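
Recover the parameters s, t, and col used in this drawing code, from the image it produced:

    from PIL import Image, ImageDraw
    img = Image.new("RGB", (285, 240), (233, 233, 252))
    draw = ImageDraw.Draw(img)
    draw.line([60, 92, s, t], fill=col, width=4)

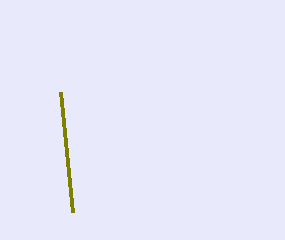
s = 72, t = 212, col = 'olive'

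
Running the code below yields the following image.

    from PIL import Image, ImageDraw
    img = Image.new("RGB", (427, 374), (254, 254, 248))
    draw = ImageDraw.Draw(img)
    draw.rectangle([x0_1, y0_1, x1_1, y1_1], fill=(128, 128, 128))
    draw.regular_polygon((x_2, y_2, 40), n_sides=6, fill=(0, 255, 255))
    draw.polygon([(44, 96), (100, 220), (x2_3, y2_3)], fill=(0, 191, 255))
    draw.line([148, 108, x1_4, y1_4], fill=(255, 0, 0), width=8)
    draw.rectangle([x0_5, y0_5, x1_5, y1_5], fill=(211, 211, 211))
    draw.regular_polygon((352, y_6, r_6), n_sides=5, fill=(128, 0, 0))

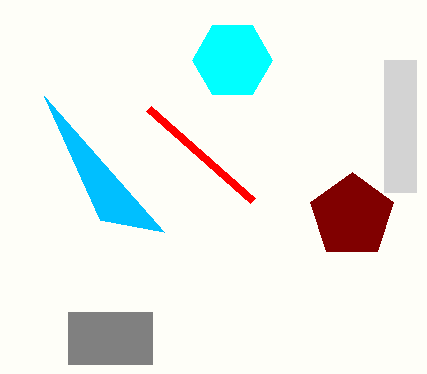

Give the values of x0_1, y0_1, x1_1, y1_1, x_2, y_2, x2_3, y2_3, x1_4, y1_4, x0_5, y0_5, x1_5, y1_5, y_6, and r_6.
x0_1 = 68
y0_1 = 312
x1_1 = 152
y1_1 = 364
x_2 = 232
y_2 = 60
x2_3 = 164
y2_3 = 232
x1_4 = 252
y1_4 = 200
x0_5 = 384
y0_5 = 60
x1_5 = 416
y1_5 = 192
y_6 = 216
r_6 = 44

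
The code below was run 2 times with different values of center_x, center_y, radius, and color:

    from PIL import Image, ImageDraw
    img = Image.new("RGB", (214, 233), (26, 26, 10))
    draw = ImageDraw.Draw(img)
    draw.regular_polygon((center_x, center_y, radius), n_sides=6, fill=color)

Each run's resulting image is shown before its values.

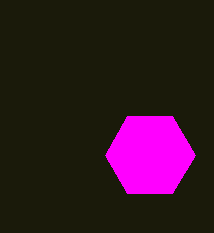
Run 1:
center_x = 150; center_y = 155; radius = 45; color = 'magenta'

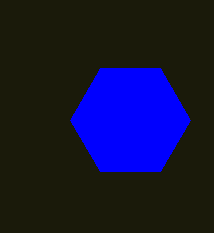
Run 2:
center_x = 130
center_y = 120
radius = 60
color = 'blue'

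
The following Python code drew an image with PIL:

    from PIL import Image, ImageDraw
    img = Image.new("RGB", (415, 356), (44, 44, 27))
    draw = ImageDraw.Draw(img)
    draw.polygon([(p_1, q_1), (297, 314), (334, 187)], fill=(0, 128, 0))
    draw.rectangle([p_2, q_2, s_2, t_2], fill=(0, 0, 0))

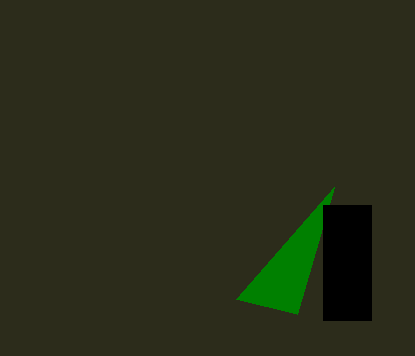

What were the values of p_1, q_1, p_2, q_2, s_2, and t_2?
p_1 = 236, q_1 = 299, p_2 = 323, q_2 = 205, s_2 = 371, t_2 = 320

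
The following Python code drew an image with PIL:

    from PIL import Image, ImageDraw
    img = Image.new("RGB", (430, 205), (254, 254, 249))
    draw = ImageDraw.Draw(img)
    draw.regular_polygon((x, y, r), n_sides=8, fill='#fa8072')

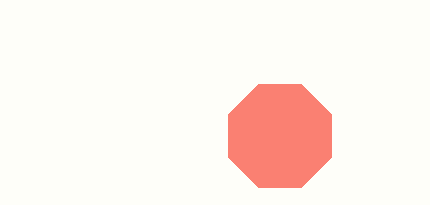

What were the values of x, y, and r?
x = 280, y = 136, r = 56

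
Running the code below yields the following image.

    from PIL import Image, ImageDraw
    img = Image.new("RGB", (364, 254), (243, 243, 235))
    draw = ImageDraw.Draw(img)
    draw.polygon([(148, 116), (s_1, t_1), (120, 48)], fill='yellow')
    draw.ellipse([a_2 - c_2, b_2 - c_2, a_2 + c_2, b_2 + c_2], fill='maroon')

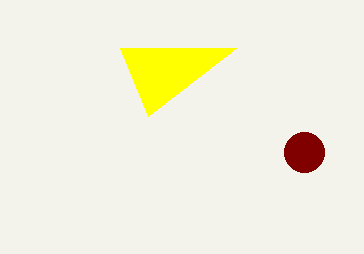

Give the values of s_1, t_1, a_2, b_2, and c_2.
s_1 = 236
t_1 = 48
a_2 = 304
b_2 = 152
c_2 = 20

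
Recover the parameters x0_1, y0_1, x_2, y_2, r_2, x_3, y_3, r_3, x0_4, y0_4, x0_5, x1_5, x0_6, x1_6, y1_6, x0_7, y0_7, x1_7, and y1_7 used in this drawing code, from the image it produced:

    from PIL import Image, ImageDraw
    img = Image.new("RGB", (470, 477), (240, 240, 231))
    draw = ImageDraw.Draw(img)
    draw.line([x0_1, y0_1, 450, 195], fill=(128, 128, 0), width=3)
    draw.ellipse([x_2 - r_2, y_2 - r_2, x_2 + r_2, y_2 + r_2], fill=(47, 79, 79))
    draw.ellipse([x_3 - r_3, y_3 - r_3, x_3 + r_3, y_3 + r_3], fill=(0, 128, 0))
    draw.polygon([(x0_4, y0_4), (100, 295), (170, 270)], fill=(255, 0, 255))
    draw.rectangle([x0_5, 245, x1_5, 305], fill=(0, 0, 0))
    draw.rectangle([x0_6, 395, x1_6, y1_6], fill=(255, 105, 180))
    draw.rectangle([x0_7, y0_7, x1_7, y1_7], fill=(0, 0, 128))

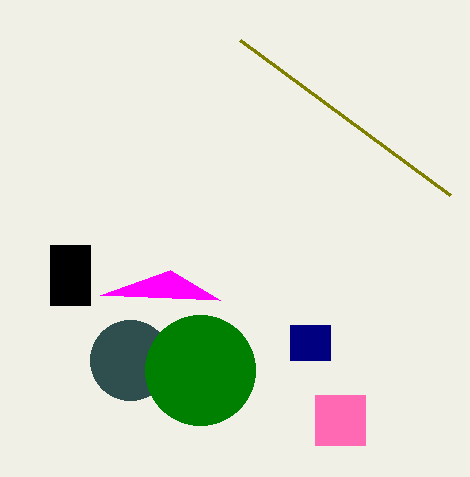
x0_1 = 240; y0_1 = 40; x_2 = 130; y_2 = 360; r_2 = 40; x_3 = 200; y_3 = 370; r_3 = 55; x0_4 = 220; y0_4 = 300; x0_5 = 50; x1_5 = 90; x0_6 = 315; x1_6 = 365; y1_6 = 445; x0_7 = 290; y0_7 = 325; x1_7 = 330; y1_7 = 360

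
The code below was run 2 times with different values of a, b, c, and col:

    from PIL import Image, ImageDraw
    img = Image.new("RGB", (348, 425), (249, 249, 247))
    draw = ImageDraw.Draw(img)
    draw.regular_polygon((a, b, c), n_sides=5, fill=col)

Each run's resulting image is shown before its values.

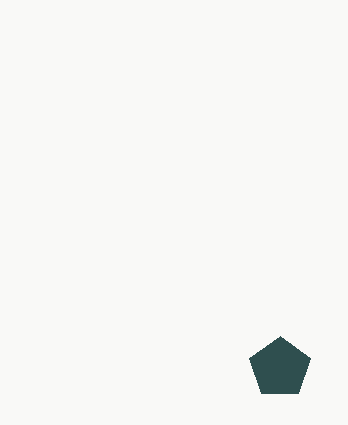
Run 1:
a = 280; b = 368; c = 32; col = 'darkslategray'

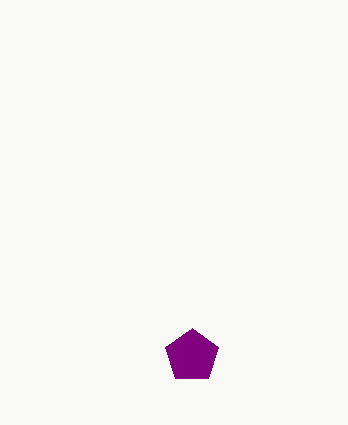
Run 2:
a = 192; b = 356; c = 28; col = 'purple'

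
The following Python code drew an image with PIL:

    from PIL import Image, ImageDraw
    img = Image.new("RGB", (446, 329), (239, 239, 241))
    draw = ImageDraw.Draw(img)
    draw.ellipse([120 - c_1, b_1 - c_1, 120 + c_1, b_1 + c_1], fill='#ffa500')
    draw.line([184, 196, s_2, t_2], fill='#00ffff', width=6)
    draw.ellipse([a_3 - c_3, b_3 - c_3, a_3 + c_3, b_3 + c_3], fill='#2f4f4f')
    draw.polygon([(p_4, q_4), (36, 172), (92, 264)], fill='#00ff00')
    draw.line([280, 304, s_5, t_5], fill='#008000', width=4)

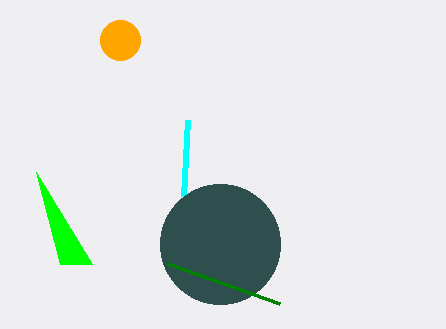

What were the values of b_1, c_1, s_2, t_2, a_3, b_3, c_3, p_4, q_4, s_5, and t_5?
b_1 = 40
c_1 = 20
s_2 = 188
t_2 = 120
a_3 = 220
b_3 = 244
c_3 = 60
p_4 = 60
q_4 = 264
s_5 = 168
t_5 = 264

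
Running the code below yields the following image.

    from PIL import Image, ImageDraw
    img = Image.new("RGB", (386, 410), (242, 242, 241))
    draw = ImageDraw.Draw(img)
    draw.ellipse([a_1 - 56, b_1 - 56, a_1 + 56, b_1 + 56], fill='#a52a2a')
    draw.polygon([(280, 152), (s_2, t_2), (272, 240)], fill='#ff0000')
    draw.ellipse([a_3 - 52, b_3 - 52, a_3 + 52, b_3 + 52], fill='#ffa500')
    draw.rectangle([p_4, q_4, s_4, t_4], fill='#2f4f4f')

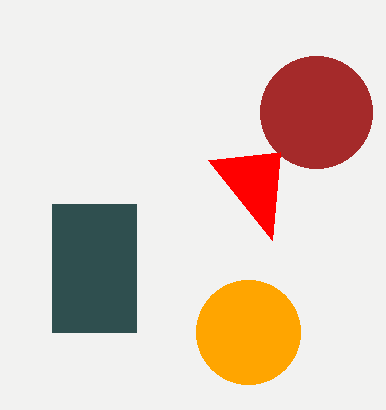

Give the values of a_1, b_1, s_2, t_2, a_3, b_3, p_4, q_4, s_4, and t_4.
a_1 = 316
b_1 = 112
s_2 = 208
t_2 = 160
a_3 = 248
b_3 = 332
p_4 = 52
q_4 = 204
s_4 = 136
t_4 = 332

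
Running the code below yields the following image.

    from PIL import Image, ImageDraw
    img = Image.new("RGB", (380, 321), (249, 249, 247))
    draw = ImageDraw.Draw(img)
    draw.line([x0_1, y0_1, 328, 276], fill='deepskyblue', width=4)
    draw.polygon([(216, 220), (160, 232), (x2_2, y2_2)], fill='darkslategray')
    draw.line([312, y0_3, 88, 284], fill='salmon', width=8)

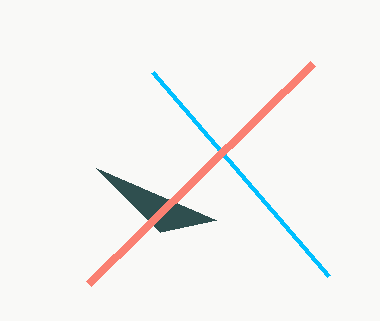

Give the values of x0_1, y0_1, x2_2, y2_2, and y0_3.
x0_1 = 152; y0_1 = 72; x2_2 = 96; y2_2 = 168; y0_3 = 64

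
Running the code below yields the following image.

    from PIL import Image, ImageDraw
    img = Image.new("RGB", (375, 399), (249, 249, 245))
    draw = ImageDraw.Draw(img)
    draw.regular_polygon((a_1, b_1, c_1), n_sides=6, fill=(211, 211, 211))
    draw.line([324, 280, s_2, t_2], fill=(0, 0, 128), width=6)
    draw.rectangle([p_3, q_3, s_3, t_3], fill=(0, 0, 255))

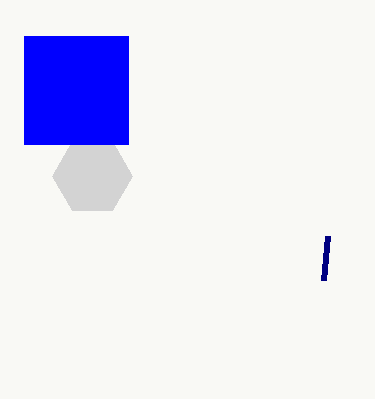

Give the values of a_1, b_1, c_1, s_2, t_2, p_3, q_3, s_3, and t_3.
a_1 = 92
b_1 = 176
c_1 = 40
s_2 = 328
t_2 = 236
p_3 = 24
q_3 = 36
s_3 = 128
t_3 = 144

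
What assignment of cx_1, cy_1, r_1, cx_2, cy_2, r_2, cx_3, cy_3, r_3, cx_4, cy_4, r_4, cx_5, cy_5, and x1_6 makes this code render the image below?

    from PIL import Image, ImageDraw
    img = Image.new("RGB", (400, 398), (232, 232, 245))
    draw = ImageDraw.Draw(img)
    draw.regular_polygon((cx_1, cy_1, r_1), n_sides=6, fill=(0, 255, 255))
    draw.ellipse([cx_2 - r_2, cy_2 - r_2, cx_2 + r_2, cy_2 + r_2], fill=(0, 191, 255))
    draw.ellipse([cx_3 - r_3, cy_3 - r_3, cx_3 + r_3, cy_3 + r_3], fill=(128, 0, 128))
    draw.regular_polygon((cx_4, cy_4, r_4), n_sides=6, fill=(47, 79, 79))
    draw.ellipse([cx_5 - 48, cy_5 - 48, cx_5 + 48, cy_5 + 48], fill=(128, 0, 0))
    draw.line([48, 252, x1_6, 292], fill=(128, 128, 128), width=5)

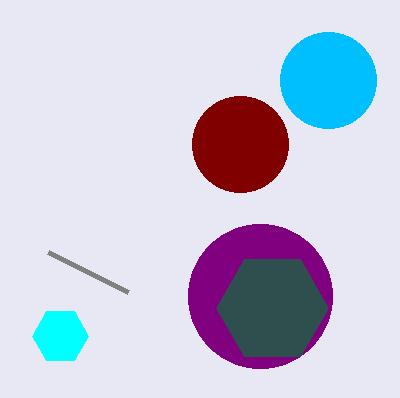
cx_1 = 60, cy_1 = 336, r_1 = 28, cx_2 = 328, cy_2 = 80, r_2 = 48, cx_3 = 260, cy_3 = 296, r_3 = 72, cx_4 = 272, cy_4 = 308, r_4 = 56, cx_5 = 240, cy_5 = 144, x1_6 = 128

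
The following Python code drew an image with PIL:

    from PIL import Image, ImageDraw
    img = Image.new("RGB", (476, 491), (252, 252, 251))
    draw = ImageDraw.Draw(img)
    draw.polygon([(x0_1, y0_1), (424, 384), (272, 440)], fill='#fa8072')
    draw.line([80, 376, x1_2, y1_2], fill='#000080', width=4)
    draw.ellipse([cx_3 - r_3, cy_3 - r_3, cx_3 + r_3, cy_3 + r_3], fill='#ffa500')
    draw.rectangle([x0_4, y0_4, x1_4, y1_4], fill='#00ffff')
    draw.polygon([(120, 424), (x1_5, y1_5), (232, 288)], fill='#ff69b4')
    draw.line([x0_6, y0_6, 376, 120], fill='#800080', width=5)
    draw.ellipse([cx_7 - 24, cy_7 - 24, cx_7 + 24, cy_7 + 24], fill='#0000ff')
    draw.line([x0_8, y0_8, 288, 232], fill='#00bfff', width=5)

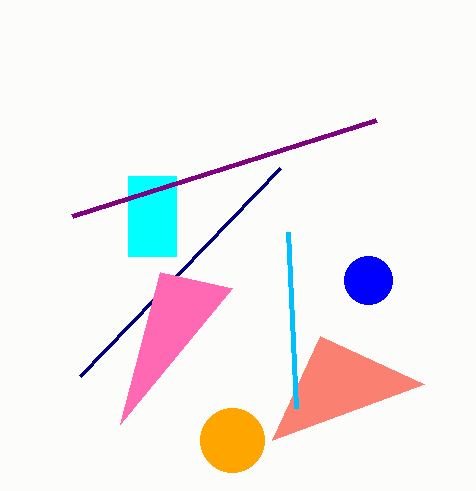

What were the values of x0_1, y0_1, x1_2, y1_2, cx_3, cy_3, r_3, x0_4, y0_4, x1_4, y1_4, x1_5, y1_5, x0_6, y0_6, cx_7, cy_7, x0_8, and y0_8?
x0_1 = 320; y0_1 = 336; x1_2 = 280; y1_2 = 168; cx_3 = 232; cy_3 = 440; r_3 = 32; x0_4 = 128; y0_4 = 176; x1_4 = 176; y1_4 = 256; x1_5 = 160; y1_5 = 272; x0_6 = 72; y0_6 = 216; cx_7 = 368; cy_7 = 280; x0_8 = 296; y0_8 = 408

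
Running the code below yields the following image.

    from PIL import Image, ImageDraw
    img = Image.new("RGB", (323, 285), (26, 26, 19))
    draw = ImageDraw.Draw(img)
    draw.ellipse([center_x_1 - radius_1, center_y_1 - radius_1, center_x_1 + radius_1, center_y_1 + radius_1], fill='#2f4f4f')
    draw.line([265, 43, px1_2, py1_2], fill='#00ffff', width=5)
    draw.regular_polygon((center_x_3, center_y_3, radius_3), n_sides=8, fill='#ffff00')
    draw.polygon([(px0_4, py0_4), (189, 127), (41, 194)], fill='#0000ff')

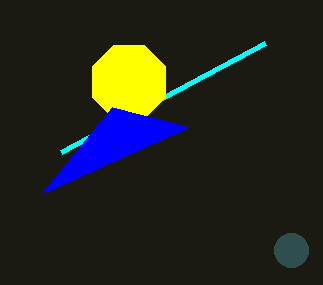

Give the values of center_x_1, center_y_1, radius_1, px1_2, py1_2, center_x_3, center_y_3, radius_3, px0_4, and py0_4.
center_x_1 = 291; center_y_1 = 250; radius_1 = 17; px1_2 = 61; py1_2 = 152; center_x_3 = 129; center_y_3 = 82; radius_3 = 40; px0_4 = 112; py0_4 = 107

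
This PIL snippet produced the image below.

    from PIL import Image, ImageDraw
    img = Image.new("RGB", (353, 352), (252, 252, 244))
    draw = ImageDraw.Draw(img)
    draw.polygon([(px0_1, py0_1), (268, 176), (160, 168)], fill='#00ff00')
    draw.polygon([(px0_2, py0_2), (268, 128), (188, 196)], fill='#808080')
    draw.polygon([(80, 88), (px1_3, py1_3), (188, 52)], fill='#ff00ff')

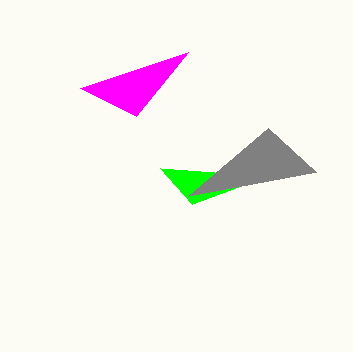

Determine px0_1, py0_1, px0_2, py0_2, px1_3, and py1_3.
px0_1 = 192, py0_1 = 204, px0_2 = 316, py0_2 = 172, px1_3 = 136, py1_3 = 116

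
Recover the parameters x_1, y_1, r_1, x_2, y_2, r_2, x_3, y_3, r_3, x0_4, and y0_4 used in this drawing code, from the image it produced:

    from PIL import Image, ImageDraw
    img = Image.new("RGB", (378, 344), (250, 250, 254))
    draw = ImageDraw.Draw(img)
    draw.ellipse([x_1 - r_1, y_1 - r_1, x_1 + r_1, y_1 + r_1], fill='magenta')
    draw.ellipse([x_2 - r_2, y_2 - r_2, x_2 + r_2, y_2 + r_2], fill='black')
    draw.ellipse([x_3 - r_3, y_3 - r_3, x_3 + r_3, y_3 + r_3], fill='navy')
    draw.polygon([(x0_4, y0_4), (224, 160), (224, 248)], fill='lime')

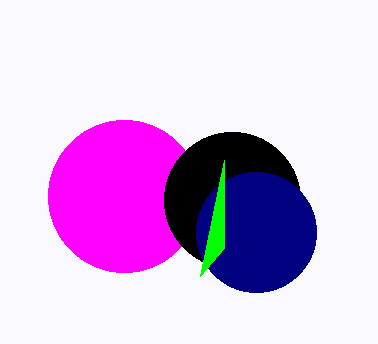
x_1 = 124, y_1 = 196, r_1 = 76, x_2 = 232, y_2 = 200, r_2 = 68, x_3 = 256, y_3 = 232, r_3 = 60, x0_4 = 200, y0_4 = 276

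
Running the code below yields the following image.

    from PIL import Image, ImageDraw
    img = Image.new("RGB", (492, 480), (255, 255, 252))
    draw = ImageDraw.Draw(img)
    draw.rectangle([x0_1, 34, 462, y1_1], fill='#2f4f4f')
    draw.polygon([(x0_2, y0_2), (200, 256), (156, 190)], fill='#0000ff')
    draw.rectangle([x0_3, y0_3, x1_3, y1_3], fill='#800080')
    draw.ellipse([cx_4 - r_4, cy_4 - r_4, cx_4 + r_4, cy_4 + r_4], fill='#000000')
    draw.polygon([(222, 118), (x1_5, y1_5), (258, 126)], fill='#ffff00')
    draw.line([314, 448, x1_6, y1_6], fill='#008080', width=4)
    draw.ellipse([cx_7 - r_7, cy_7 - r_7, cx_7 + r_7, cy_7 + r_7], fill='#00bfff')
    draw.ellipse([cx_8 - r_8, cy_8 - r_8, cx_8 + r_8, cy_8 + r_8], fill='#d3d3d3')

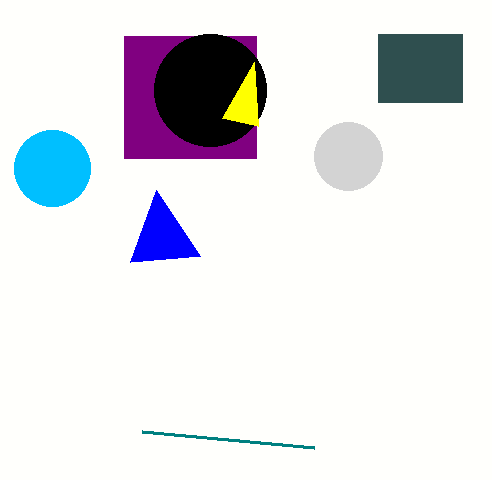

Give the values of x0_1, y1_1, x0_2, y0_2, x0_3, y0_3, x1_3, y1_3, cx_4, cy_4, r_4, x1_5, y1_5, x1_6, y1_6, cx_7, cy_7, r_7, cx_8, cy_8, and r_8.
x0_1 = 378; y1_1 = 102; x0_2 = 130; y0_2 = 262; x0_3 = 124; y0_3 = 36; x1_3 = 256; y1_3 = 158; cx_4 = 210; cy_4 = 90; r_4 = 56; x1_5 = 254; y1_5 = 62; x1_6 = 142; y1_6 = 432; cx_7 = 52; cy_7 = 168; r_7 = 38; cx_8 = 348; cy_8 = 156; r_8 = 34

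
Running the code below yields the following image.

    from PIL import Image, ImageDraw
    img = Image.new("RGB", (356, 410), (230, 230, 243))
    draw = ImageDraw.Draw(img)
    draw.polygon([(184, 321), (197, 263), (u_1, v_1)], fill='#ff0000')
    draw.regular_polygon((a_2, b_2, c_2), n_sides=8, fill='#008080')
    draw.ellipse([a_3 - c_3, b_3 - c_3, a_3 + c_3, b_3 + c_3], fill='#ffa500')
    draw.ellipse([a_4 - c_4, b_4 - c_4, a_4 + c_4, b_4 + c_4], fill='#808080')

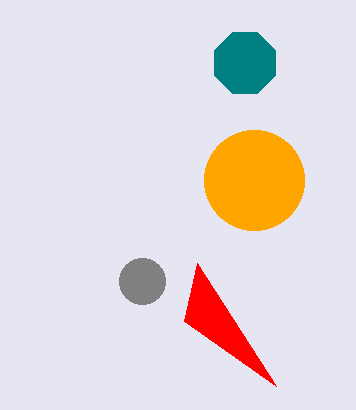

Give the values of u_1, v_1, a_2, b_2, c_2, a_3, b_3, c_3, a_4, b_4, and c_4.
u_1 = 276, v_1 = 386, a_2 = 245, b_2 = 63, c_2 = 33, a_3 = 254, b_3 = 180, c_3 = 50, a_4 = 142, b_4 = 281, c_4 = 23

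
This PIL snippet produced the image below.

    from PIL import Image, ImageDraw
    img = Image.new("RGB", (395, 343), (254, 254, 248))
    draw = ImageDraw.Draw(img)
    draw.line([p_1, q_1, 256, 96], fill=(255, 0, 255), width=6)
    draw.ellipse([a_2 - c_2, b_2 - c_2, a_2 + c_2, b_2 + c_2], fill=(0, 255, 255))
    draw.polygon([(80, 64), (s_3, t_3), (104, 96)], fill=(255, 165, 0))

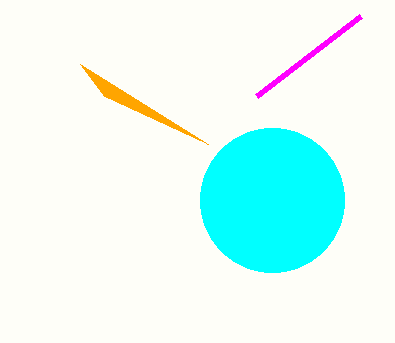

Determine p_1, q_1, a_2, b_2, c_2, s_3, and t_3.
p_1 = 360
q_1 = 16
a_2 = 272
b_2 = 200
c_2 = 72
s_3 = 208
t_3 = 144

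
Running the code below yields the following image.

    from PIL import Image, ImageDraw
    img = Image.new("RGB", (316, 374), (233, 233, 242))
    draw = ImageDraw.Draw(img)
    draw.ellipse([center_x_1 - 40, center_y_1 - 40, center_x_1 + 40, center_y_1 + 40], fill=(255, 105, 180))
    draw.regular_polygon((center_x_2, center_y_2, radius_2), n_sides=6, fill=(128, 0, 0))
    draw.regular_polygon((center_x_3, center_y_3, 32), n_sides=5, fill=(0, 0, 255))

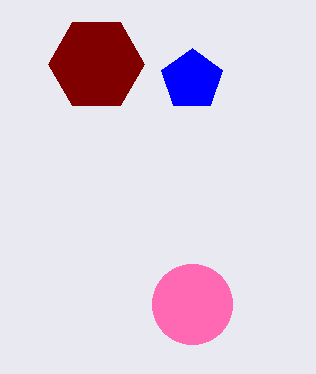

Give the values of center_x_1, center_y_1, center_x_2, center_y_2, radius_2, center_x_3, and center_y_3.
center_x_1 = 192
center_y_1 = 304
center_x_2 = 96
center_y_2 = 64
radius_2 = 48
center_x_3 = 192
center_y_3 = 80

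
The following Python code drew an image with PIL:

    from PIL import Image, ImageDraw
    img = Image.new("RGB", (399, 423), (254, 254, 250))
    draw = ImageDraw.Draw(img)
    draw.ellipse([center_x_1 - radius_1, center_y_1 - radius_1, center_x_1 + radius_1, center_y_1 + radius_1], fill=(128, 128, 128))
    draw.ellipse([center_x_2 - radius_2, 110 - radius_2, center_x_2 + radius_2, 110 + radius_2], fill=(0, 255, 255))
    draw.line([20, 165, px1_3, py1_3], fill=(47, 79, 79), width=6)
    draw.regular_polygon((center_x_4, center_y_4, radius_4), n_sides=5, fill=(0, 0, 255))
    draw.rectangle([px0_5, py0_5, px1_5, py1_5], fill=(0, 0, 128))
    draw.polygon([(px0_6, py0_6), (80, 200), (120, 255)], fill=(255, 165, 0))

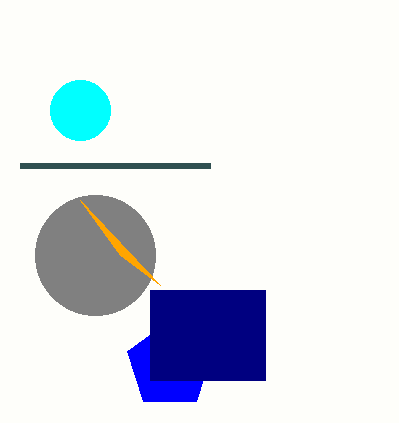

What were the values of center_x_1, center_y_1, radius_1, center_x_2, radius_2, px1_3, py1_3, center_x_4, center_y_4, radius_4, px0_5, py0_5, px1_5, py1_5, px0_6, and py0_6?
center_x_1 = 95, center_y_1 = 255, radius_1 = 60, center_x_2 = 80, radius_2 = 30, px1_3 = 210, py1_3 = 165, center_x_4 = 170, center_y_4 = 365, radius_4 = 45, px0_5 = 150, py0_5 = 290, px1_5 = 265, py1_5 = 380, px0_6 = 160, py0_6 = 285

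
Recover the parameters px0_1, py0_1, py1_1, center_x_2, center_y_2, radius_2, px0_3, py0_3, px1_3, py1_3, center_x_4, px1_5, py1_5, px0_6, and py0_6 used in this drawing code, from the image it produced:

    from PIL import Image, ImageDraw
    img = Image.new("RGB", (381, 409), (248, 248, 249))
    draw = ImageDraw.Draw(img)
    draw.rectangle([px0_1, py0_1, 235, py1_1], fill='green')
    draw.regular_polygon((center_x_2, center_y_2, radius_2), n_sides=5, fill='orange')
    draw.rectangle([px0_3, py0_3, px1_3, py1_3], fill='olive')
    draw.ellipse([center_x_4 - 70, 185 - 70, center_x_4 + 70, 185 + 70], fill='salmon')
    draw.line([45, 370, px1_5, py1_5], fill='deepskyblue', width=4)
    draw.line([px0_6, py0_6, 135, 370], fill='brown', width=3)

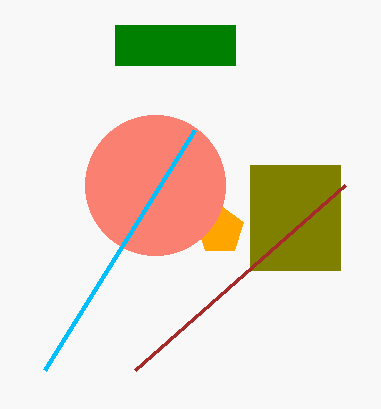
px0_1 = 115, py0_1 = 25, py1_1 = 65, center_x_2 = 220, center_y_2 = 230, radius_2 = 25, px0_3 = 250, py0_3 = 165, px1_3 = 340, py1_3 = 270, center_x_4 = 155, px1_5 = 195, py1_5 = 130, px0_6 = 345, py0_6 = 185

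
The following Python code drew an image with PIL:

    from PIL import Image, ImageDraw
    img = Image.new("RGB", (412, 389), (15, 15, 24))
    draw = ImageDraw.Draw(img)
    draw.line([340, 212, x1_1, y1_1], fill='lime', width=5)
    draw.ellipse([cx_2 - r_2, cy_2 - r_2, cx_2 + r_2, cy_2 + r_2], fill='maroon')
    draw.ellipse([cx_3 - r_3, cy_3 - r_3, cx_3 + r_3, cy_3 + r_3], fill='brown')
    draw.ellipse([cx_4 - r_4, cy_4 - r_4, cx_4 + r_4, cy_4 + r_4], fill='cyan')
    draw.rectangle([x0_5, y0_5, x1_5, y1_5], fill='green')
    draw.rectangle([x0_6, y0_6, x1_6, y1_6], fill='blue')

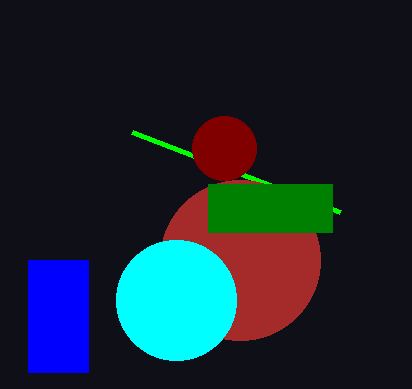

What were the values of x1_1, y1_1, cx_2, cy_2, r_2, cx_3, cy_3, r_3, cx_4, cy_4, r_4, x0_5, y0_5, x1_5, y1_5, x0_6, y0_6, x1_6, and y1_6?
x1_1 = 132, y1_1 = 132, cx_2 = 224, cy_2 = 148, r_2 = 32, cx_3 = 240, cy_3 = 260, r_3 = 80, cx_4 = 176, cy_4 = 300, r_4 = 60, x0_5 = 208, y0_5 = 184, x1_5 = 332, y1_5 = 232, x0_6 = 28, y0_6 = 260, x1_6 = 88, y1_6 = 372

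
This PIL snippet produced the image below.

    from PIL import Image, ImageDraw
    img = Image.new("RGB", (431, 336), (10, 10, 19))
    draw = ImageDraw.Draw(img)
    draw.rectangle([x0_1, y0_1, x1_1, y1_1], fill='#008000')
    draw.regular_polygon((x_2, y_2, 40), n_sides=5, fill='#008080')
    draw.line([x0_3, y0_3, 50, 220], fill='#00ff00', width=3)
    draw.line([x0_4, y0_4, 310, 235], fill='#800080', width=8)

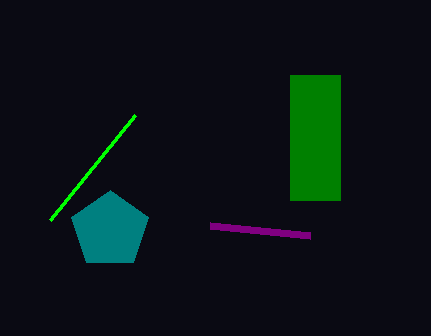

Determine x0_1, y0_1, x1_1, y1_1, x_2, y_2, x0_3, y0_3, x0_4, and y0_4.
x0_1 = 290; y0_1 = 75; x1_1 = 340; y1_1 = 200; x_2 = 110; y_2 = 230; x0_3 = 135; y0_3 = 115; x0_4 = 210; y0_4 = 225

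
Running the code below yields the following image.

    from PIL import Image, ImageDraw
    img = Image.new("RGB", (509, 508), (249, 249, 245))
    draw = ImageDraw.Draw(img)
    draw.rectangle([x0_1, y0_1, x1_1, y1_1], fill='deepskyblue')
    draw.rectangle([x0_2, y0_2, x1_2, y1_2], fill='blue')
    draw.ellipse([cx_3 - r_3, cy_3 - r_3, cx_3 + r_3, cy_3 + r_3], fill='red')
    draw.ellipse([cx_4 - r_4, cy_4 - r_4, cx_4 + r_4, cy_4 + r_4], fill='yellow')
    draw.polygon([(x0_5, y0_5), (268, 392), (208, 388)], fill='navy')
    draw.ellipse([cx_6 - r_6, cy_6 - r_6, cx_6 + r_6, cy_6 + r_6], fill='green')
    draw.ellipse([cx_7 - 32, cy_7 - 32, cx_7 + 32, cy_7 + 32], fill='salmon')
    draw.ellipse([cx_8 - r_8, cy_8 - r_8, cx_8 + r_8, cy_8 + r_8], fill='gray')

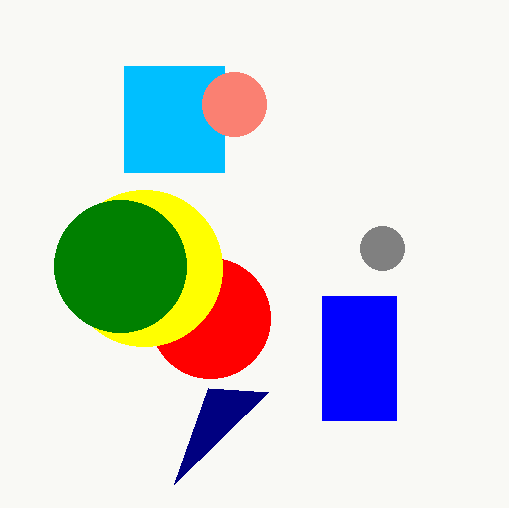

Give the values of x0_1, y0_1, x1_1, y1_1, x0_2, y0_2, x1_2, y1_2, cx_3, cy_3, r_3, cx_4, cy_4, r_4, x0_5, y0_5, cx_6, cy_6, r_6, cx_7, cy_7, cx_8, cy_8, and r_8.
x0_1 = 124, y0_1 = 66, x1_1 = 224, y1_1 = 172, x0_2 = 322, y0_2 = 296, x1_2 = 396, y1_2 = 420, cx_3 = 210, cy_3 = 318, r_3 = 60, cx_4 = 144, cy_4 = 268, r_4 = 78, x0_5 = 174, y0_5 = 484, cx_6 = 120, cy_6 = 266, r_6 = 66, cx_7 = 234, cy_7 = 104, cx_8 = 382, cy_8 = 248, r_8 = 22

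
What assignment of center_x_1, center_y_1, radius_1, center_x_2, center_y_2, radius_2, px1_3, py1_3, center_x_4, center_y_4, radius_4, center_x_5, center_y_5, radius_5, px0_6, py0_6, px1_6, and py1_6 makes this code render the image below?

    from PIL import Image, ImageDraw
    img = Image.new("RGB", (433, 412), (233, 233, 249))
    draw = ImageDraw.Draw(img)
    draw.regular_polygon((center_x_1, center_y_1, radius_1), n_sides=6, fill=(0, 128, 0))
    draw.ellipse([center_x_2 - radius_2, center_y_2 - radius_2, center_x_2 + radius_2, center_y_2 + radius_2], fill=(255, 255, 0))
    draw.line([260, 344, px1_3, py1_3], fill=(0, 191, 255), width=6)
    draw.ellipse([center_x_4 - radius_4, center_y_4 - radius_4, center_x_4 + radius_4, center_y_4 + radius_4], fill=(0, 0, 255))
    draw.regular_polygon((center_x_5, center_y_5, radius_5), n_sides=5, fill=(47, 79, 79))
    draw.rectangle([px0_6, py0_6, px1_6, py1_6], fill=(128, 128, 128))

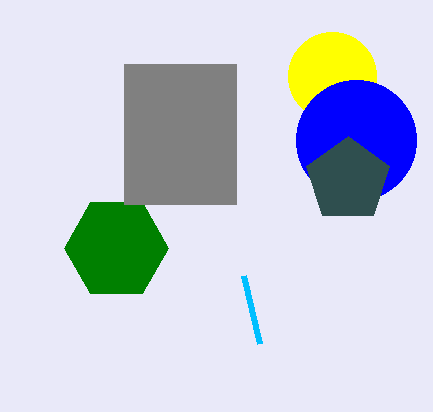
center_x_1 = 116, center_y_1 = 248, radius_1 = 52, center_x_2 = 332, center_y_2 = 76, radius_2 = 44, px1_3 = 244, py1_3 = 276, center_x_4 = 356, center_y_4 = 140, radius_4 = 60, center_x_5 = 348, center_y_5 = 180, radius_5 = 44, px0_6 = 124, py0_6 = 64, px1_6 = 236, py1_6 = 204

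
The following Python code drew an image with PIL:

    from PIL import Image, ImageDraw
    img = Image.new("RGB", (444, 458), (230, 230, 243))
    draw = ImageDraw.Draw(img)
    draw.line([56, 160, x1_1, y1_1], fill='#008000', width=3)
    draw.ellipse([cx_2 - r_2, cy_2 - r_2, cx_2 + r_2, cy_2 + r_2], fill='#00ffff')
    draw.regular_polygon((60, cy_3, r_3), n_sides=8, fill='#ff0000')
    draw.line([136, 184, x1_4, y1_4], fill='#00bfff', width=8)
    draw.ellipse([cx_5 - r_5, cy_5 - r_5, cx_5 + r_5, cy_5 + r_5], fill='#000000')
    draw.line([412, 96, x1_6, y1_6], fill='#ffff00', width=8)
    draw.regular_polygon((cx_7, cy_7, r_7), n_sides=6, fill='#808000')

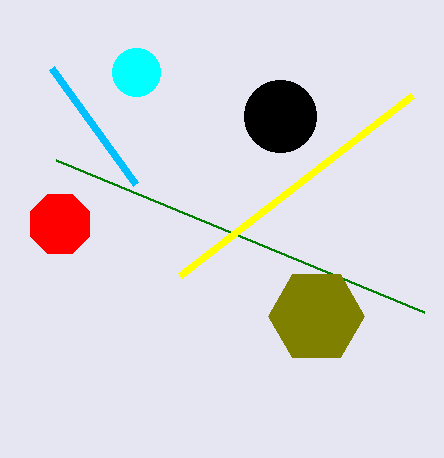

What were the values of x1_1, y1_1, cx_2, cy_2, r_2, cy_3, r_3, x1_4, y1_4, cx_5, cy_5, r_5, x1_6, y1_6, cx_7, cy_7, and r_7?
x1_1 = 424, y1_1 = 312, cx_2 = 136, cy_2 = 72, r_2 = 24, cy_3 = 224, r_3 = 32, x1_4 = 52, y1_4 = 68, cx_5 = 280, cy_5 = 116, r_5 = 36, x1_6 = 180, y1_6 = 276, cx_7 = 316, cy_7 = 316, r_7 = 48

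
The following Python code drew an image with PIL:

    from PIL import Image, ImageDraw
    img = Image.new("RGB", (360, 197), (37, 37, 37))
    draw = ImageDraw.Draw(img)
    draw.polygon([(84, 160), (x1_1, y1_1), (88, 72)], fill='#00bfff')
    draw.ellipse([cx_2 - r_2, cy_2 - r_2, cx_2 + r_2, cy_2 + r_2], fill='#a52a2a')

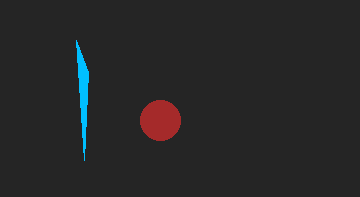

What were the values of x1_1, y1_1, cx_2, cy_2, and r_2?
x1_1 = 76, y1_1 = 40, cx_2 = 160, cy_2 = 120, r_2 = 20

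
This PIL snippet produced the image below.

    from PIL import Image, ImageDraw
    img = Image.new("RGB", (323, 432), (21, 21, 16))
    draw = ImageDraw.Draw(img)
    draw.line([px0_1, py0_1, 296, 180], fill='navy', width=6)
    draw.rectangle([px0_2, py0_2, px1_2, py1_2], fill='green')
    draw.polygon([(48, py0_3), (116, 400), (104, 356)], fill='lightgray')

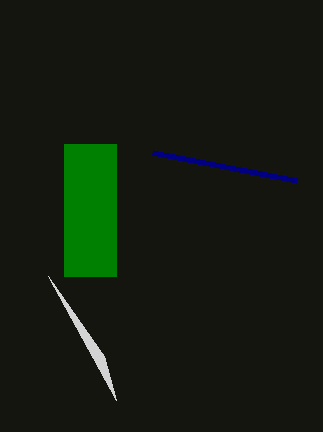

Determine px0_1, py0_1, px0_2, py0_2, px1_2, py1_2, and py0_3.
px0_1 = 152, py0_1 = 152, px0_2 = 64, py0_2 = 144, px1_2 = 116, py1_2 = 276, py0_3 = 276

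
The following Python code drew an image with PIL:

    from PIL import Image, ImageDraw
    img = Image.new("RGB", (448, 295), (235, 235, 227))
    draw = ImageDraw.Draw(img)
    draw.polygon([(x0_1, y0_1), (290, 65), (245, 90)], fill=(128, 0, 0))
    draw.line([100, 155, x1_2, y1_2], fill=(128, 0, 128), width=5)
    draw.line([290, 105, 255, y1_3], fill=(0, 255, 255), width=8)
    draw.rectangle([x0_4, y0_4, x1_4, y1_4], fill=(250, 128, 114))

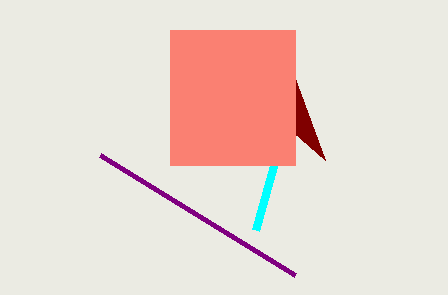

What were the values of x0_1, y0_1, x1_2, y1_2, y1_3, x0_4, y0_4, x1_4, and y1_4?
x0_1 = 325; y0_1 = 160; x1_2 = 295; y1_2 = 275; y1_3 = 230; x0_4 = 170; y0_4 = 30; x1_4 = 295; y1_4 = 165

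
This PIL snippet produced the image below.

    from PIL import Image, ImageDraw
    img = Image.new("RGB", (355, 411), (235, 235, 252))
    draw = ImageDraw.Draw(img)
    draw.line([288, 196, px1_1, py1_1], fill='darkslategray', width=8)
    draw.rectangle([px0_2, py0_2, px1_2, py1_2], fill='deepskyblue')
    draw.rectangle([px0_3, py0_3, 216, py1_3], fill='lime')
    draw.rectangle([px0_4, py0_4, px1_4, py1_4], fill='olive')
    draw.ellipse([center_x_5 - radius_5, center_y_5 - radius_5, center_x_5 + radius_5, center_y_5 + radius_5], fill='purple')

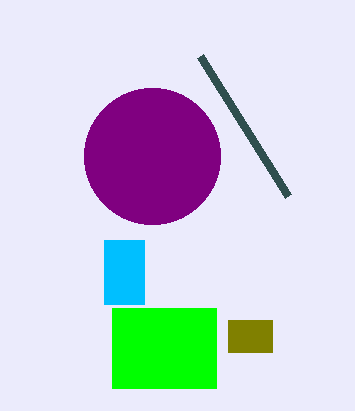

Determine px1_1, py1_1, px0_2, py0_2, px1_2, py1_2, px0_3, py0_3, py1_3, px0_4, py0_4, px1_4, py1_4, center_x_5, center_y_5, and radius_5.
px1_1 = 200
py1_1 = 56
px0_2 = 104
py0_2 = 240
px1_2 = 144
py1_2 = 304
px0_3 = 112
py0_3 = 308
py1_3 = 388
px0_4 = 228
py0_4 = 320
px1_4 = 272
py1_4 = 352
center_x_5 = 152
center_y_5 = 156
radius_5 = 68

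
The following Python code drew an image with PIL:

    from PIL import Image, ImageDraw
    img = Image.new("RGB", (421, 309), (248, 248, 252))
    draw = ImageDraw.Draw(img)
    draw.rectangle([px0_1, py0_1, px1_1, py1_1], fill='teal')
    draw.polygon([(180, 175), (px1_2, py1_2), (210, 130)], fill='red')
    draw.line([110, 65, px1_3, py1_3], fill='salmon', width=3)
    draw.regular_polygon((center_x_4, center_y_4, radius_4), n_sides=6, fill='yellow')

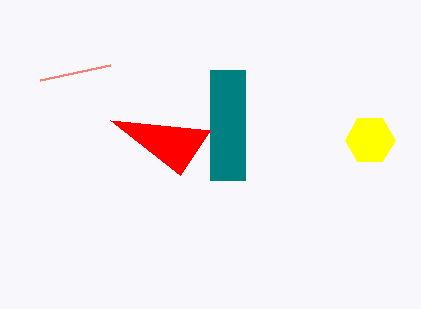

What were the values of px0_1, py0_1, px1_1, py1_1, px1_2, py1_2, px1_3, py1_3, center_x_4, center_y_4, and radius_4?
px0_1 = 210, py0_1 = 70, px1_1 = 245, py1_1 = 180, px1_2 = 110, py1_2 = 120, px1_3 = 40, py1_3 = 80, center_x_4 = 370, center_y_4 = 140, radius_4 = 25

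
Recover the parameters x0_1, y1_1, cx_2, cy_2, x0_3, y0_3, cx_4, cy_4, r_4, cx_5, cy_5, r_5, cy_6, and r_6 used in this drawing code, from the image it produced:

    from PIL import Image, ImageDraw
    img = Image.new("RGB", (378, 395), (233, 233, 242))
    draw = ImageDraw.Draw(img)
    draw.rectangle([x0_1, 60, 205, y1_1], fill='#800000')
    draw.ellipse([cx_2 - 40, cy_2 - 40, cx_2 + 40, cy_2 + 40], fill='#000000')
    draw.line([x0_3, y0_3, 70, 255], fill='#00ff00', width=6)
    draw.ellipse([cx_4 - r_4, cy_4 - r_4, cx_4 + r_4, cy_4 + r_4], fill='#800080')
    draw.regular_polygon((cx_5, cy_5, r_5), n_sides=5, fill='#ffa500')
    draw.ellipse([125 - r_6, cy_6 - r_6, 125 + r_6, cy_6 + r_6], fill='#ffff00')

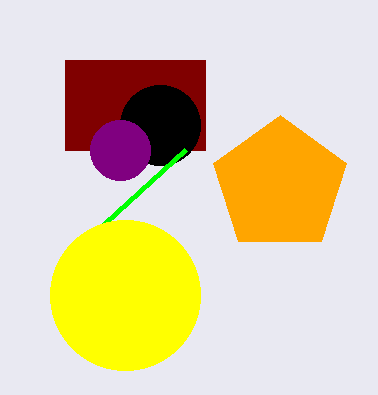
x0_1 = 65, y1_1 = 150, cx_2 = 160, cy_2 = 125, x0_3 = 185, y0_3 = 150, cx_4 = 120, cy_4 = 150, r_4 = 30, cx_5 = 280, cy_5 = 185, r_5 = 70, cy_6 = 295, r_6 = 75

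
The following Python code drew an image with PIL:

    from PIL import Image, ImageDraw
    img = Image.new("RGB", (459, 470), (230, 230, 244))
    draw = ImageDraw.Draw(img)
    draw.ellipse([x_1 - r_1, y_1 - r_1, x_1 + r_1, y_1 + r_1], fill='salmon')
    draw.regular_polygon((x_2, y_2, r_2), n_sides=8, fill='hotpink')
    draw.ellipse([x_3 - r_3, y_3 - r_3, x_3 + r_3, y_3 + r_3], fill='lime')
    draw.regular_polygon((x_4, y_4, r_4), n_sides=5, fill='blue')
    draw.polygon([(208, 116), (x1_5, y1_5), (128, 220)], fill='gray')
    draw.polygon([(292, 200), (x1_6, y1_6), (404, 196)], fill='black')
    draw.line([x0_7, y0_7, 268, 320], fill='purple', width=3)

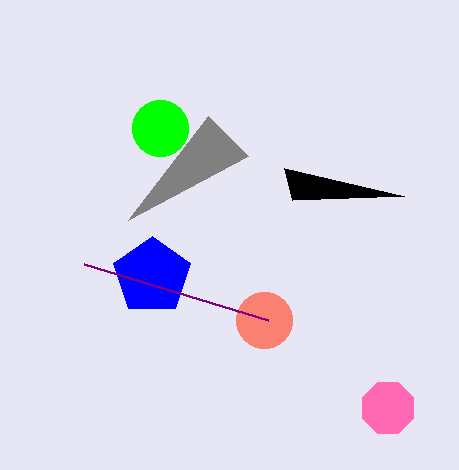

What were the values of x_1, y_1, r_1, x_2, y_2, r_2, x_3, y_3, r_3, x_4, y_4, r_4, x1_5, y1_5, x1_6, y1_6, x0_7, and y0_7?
x_1 = 264
y_1 = 320
r_1 = 28
x_2 = 388
y_2 = 408
r_2 = 28
x_3 = 160
y_3 = 128
r_3 = 28
x_4 = 152
y_4 = 276
r_4 = 40
x1_5 = 248
y1_5 = 156
x1_6 = 284
y1_6 = 168
x0_7 = 84
y0_7 = 264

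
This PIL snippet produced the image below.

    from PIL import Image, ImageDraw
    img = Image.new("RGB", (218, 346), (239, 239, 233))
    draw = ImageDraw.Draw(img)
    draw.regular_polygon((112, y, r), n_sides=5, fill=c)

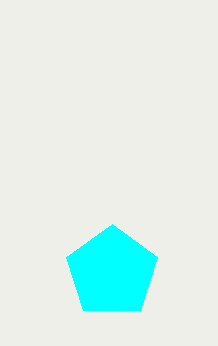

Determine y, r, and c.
y = 272, r = 48, c = 'cyan'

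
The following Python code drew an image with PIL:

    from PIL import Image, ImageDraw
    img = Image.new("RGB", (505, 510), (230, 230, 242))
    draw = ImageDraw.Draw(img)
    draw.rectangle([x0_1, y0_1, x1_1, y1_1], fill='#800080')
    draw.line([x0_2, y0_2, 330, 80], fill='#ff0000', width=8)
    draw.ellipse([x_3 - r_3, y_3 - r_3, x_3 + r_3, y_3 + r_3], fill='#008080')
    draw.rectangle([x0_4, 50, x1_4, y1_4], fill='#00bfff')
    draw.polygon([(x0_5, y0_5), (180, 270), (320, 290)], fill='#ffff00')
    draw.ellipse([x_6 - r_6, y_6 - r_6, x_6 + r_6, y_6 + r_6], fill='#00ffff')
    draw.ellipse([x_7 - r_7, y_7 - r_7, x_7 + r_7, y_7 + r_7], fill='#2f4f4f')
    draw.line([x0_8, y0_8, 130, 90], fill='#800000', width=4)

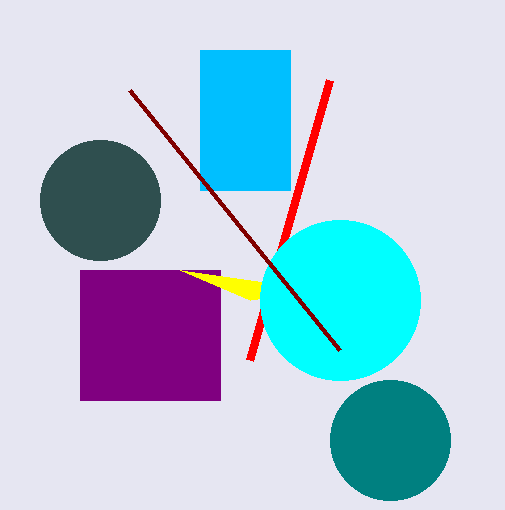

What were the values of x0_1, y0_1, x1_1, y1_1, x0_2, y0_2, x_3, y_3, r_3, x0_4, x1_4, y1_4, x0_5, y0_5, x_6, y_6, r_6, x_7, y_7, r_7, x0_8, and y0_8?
x0_1 = 80, y0_1 = 270, x1_1 = 220, y1_1 = 400, x0_2 = 250, y0_2 = 360, x_3 = 390, y_3 = 440, r_3 = 60, x0_4 = 200, x1_4 = 290, y1_4 = 190, x0_5 = 250, y0_5 = 300, x_6 = 340, y_6 = 300, r_6 = 80, x_7 = 100, y_7 = 200, r_7 = 60, x0_8 = 340, y0_8 = 350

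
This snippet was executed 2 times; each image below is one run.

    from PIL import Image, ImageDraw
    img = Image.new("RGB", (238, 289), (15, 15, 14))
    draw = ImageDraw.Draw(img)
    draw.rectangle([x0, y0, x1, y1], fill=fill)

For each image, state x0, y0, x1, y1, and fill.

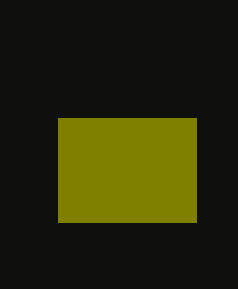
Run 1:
x0 = 58; y0 = 118; x1 = 196; y1 = 222; fill = 'olive'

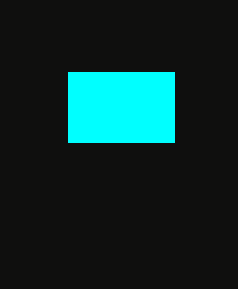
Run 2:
x0 = 68
y0 = 72
x1 = 174
y1 = 142
fill = 'cyan'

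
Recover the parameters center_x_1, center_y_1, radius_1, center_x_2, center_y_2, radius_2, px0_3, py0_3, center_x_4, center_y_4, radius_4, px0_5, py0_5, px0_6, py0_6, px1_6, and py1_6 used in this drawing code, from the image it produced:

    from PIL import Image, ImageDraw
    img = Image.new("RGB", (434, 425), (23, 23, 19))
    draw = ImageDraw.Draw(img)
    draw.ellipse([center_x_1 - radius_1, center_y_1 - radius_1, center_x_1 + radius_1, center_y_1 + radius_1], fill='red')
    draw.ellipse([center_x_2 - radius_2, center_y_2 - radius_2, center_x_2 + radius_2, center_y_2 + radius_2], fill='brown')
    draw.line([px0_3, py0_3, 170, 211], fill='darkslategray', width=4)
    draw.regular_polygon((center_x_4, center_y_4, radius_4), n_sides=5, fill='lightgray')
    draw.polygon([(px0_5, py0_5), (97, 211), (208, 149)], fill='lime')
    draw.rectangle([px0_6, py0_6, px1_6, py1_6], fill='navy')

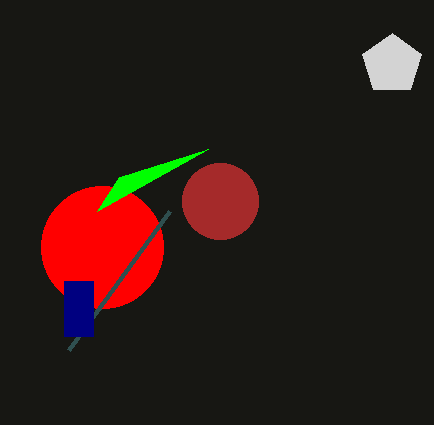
center_x_1 = 102; center_y_1 = 247; radius_1 = 61; center_x_2 = 220; center_y_2 = 201; radius_2 = 38; px0_3 = 69; py0_3 = 350; center_x_4 = 392; center_y_4 = 64; radius_4 = 31; px0_5 = 119; py0_5 = 177; px0_6 = 64; py0_6 = 281; px1_6 = 93; py1_6 = 336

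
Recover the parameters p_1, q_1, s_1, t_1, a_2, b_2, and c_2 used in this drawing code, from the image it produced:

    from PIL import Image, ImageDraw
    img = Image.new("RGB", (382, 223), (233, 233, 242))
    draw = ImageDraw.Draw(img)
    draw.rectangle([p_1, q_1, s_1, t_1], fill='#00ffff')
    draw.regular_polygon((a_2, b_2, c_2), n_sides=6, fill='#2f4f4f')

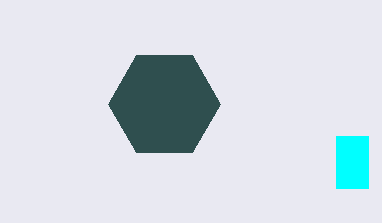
p_1 = 336
q_1 = 136
s_1 = 368
t_1 = 188
a_2 = 164
b_2 = 104
c_2 = 56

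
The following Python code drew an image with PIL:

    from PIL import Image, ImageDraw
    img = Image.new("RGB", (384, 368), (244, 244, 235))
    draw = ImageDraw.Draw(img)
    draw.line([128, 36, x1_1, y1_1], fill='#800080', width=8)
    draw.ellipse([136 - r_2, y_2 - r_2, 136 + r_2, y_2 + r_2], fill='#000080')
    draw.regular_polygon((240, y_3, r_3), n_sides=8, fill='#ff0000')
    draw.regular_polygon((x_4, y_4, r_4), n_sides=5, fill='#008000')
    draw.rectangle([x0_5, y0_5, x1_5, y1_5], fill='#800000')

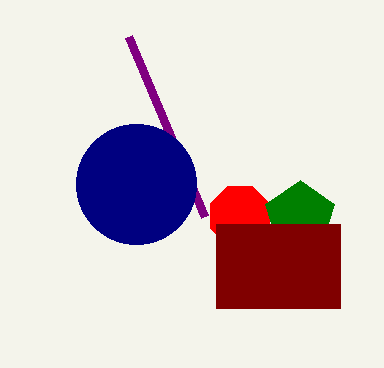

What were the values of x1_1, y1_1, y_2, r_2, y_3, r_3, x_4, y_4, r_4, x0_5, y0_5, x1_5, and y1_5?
x1_1 = 204; y1_1 = 216; y_2 = 184; r_2 = 60; y_3 = 216; r_3 = 32; x_4 = 300; y_4 = 216; r_4 = 36; x0_5 = 216; y0_5 = 224; x1_5 = 340; y1_5 = 308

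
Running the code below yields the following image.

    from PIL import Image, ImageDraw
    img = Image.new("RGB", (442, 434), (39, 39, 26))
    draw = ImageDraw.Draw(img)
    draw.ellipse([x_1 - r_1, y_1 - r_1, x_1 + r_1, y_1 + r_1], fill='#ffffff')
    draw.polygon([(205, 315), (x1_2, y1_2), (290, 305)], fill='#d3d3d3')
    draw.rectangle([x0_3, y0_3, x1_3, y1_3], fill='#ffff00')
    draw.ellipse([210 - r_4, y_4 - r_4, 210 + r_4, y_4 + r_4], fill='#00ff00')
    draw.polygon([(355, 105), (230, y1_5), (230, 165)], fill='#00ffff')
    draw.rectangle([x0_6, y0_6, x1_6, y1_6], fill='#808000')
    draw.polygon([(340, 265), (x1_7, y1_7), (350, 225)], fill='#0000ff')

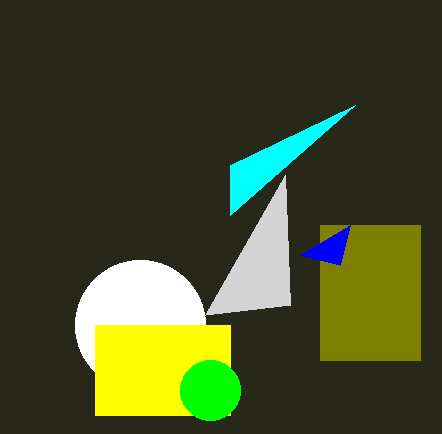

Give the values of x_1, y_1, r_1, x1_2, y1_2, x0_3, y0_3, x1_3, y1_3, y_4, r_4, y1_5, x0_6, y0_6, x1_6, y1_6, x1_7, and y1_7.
x_1 = 140; y_1 = 325; r_1 = 65; x1_2 = 285; y1_2 = 175; x0_3 = 95; y0_3 = 325; x1_3 = 230; y1_3 = 415; y_4 = 390; r_4 = 30; y1_5 = 215; x0_6 = 320; y0_6 = 225; x1_6 = 420; y1_6 = 360; x1_7 = 300; y1_7 = 255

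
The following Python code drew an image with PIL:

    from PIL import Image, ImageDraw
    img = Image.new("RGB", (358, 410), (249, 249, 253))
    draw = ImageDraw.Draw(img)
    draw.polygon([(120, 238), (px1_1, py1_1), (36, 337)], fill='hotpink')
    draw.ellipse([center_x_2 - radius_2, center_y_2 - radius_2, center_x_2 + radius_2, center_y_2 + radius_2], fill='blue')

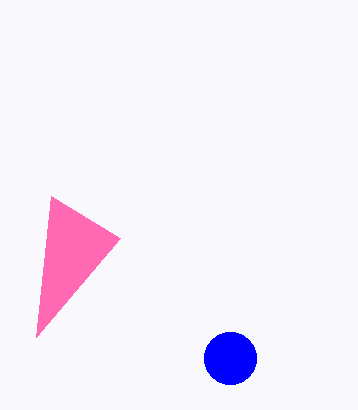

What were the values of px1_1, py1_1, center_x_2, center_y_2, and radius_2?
px1_1 = 51; py1_1 = 196; center_x_2 = 230; center_y_2 = 358; radius_2 = 26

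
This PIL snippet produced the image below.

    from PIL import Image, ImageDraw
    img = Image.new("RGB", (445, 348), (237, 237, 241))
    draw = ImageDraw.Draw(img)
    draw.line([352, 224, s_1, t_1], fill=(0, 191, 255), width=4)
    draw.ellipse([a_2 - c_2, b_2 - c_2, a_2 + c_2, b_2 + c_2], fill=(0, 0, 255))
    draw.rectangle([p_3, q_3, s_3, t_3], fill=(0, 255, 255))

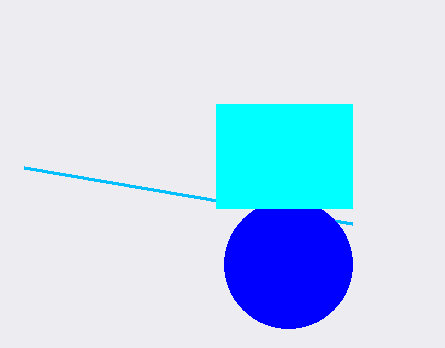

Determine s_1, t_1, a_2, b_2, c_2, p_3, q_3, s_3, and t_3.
s_1 = 24; t_1 = 168; a_2 = 288; b_2 = 264; c_2 = 64; p_3 = 216; q_3 = 104; s_3 = 352; t_3 = 208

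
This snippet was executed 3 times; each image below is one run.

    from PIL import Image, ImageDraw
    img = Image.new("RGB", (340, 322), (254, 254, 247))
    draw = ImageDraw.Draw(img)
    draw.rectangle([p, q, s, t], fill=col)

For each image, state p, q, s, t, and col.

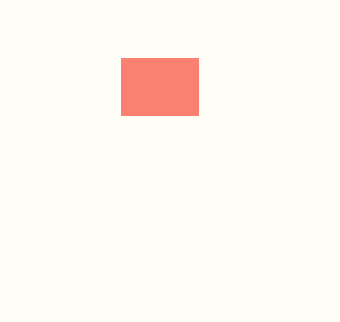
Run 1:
p = 121, q = 58, s = 198, t = 115, col = 'salmon'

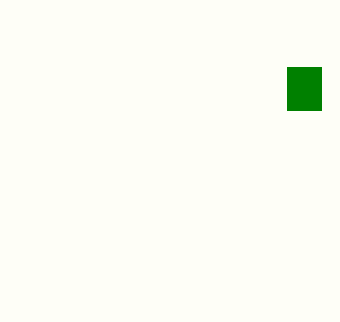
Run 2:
p = 287, q = 67, s = 321, t = 110, col = 'green'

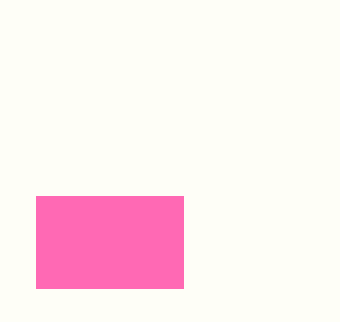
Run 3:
p = 36, q = 196, s = 183, t = 288, col = 'hotpink'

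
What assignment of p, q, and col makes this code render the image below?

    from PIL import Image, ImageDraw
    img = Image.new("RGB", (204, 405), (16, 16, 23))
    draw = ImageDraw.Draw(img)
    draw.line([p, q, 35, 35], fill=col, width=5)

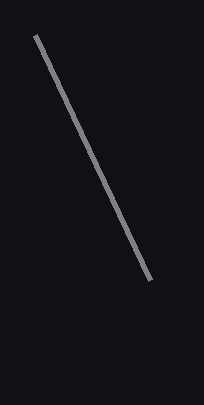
p = 150; q = 280; col = 'gray'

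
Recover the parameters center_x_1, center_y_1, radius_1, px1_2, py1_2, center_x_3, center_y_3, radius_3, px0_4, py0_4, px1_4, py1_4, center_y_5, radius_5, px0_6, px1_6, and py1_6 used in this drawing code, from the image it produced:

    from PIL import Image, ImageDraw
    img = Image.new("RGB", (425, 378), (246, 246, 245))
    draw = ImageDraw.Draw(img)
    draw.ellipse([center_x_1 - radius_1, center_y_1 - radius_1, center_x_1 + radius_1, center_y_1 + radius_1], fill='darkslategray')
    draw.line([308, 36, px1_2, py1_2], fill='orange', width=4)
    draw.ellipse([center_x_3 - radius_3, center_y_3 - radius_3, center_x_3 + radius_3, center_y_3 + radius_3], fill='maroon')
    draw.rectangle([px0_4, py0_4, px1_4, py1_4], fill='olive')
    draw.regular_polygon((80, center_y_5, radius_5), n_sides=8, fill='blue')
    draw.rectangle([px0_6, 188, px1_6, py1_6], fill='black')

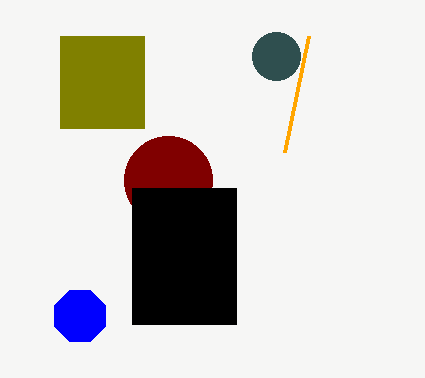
center_x_1 = 276; center_y_1 = 56; radius_1 = 24; px1_2 = 284; py1_2 = 152; center_x_3 = 168; center_y_3 = 180; radius_3 = 44; px0_4 = 60; py0_4 = 36; px1_4 = 144; py1_4 = 128; center_y_5 = 316; radius_5 = 28; px0_6 = 132; px1_6 = 236; py1_6 = 324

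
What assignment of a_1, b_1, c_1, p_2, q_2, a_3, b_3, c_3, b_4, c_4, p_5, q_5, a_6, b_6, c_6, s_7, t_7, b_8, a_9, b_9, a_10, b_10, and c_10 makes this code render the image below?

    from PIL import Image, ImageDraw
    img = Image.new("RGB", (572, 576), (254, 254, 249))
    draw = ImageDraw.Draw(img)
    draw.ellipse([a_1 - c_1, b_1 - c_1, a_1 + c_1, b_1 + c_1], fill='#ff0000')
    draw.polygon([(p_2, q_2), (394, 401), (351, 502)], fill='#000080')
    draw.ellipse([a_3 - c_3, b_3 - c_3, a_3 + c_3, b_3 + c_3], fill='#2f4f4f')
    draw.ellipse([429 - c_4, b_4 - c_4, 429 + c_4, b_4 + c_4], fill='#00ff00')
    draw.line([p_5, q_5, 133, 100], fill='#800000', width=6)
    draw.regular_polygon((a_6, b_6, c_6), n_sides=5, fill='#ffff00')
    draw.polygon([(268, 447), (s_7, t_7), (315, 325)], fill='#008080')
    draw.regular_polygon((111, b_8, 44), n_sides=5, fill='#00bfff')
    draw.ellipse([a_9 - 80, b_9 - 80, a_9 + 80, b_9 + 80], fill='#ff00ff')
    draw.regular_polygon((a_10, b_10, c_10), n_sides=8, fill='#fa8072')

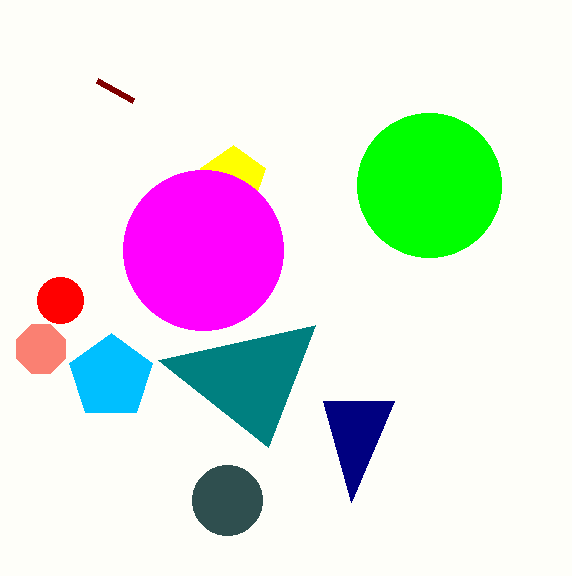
a_1 = 60
b_1 = 300
c_1 = 23
p_2 = 323
q_2 = 401
a_3 = 227
b_3 = 500
c_3 = 35
b_4 = 185
c_4 = 72
p_5 = 97
q_5 = 80
a_6 = 233
b_6 = 179
c_6 = 34
s_7 = 158
t_7 = 360
b_8 = 377
a_9 = 203
b_9 = 250
a_10 = 41
b_10 = 349
c_10 = 26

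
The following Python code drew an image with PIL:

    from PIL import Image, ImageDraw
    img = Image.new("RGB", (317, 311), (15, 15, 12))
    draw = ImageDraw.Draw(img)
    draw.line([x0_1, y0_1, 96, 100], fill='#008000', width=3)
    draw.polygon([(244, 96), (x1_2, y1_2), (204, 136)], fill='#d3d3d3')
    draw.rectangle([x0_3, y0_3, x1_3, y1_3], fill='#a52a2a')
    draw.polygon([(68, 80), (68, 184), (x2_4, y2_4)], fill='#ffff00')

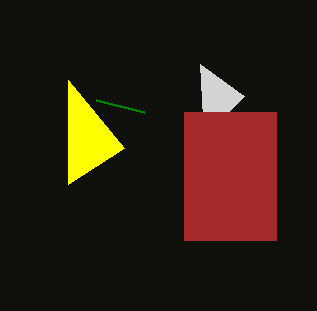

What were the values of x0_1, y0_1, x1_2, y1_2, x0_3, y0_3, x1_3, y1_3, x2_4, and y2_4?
x0_1 = 144; y0_1 = 112; x1_2 = 200; y1_2 = 64; x0_3 = 184; y0_3 = 112; x1_3 = 276; y1_3 = 240; x2_4 = 124; y2_4 = 148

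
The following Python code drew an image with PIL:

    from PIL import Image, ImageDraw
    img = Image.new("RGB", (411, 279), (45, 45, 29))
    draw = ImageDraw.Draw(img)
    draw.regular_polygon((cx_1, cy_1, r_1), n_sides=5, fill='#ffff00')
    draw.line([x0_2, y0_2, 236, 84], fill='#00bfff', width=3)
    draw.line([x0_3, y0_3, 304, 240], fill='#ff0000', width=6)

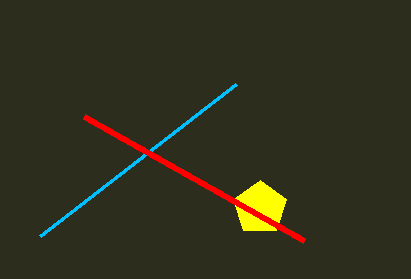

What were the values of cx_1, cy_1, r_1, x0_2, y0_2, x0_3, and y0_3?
cx_1 = 260
cy_1 = 208
r_1 = 28
x0_2 = 40
y0_2 = 236
x0_3 = 84
y0_3 = 116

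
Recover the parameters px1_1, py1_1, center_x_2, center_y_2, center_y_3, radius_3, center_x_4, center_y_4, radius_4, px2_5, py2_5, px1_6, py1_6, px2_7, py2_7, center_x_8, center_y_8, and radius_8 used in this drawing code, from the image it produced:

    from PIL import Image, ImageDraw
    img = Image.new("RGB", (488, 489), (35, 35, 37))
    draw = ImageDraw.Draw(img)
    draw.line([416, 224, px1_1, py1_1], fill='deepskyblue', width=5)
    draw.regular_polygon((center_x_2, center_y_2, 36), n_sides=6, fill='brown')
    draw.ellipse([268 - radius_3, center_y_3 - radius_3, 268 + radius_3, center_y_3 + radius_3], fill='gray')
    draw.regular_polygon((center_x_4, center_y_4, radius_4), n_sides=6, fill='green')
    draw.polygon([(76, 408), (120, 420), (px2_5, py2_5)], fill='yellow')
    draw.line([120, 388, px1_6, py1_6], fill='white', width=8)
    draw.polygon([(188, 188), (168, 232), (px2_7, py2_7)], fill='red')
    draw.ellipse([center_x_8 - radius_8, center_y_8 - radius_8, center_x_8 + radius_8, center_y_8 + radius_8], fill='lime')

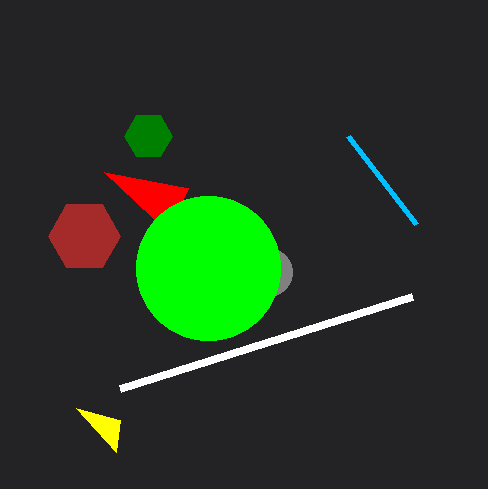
px1_1 = 348, py1_1 = 136, center_x_2 = 84, center_y_2 = 236, center_y_3 = 272, radius_3 = 24, center_x_4 = 148, center_y_4 = 136, radius_4 = 24, px2_5 = 116, py2_5 = 452, px1_6 = 412, py1_6 = 296, px2_7 = 104, py2_7 = 172, center_x_8 = 208, center_y_8 = 268, radius_8 = 72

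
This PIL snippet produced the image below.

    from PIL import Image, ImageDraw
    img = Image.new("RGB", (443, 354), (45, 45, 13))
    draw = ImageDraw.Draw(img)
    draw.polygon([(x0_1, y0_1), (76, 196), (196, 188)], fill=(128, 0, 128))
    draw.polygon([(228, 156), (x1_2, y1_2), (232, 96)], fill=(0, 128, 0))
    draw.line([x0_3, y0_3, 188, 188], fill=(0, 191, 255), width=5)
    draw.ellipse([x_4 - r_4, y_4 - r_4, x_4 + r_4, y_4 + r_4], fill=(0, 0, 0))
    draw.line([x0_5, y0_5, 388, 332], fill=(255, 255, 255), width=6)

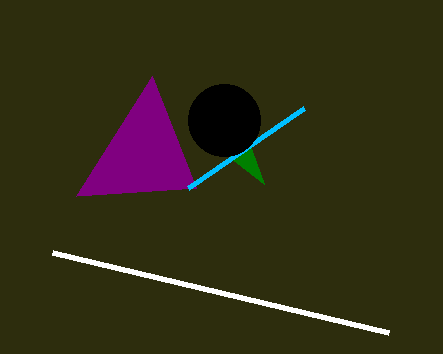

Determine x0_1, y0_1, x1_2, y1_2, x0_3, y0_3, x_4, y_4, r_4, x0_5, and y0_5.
x0_1 = 152; y0_1 = 76; x1_2 = 264; y1_2 = 184; x0_3 = 304; y0_3 = 108; x_4 = 224; y_4 = 120; r_4 = 36; x0_5 = 52; y0_5 = 252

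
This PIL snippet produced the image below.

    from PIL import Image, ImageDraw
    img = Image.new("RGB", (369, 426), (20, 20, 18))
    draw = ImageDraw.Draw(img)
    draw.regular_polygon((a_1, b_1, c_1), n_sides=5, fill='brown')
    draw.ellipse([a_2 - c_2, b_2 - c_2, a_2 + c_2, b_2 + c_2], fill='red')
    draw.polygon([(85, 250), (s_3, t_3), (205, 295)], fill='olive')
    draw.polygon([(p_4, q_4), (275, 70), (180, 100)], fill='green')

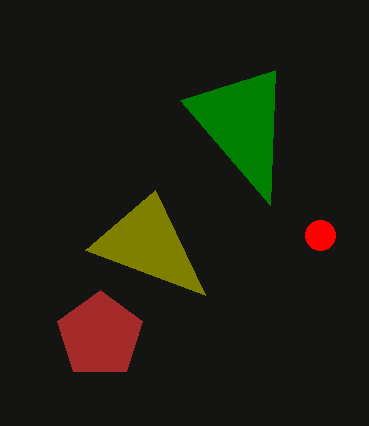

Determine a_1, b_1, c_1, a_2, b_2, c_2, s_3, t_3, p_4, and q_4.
a_1 = 100
b_1 = 335
c_1 = 45
a_2 = 320
b_2 = 235
c_2 = 15
s_3 = 155
t_3 = 190
p_4 = 270
q_4 = 205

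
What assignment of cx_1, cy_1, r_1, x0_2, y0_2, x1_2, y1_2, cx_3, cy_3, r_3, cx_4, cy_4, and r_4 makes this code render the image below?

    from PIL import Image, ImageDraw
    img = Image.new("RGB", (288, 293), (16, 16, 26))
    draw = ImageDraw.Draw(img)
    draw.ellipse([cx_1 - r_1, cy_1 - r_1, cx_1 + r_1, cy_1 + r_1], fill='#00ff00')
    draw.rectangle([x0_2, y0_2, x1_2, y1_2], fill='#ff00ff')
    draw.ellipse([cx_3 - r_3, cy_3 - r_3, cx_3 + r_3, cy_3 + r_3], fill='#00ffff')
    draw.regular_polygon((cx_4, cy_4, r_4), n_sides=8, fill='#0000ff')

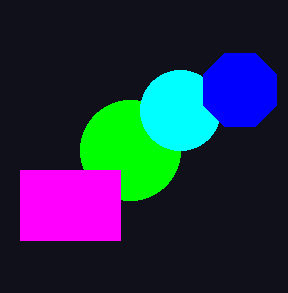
cx_1 = 130; cy_1 = 150; r_1 = 50; x0_2 = 20; y0_2 = 170; x1_2 = 120; y1_2 = 240; cx_3 = 180; cy_3 = 110; r_3 = 40; cx_4 = 240; cy_4 = 90; r_4 = 40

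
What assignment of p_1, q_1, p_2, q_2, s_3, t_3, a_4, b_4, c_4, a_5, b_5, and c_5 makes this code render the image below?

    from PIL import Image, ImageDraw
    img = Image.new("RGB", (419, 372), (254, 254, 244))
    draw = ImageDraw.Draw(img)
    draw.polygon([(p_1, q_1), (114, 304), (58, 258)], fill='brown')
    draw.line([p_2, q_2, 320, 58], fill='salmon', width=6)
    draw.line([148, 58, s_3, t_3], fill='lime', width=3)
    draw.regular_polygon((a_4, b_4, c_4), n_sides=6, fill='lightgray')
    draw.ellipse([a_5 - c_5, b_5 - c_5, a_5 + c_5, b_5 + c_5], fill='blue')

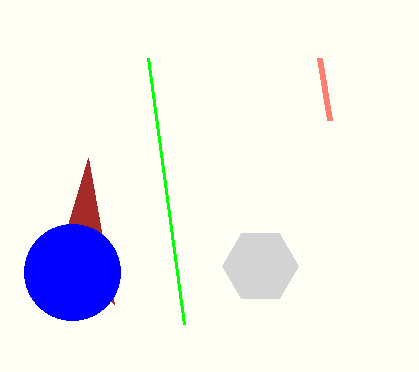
p_1 = 88, q_1 = 158, p_2 = 330, q_2 = 120, s_3 = 184, t_3 = 324, a_4 = 260, b_4 = 266, c_4 = 38, a_5 = 72, b_5 = 272, c_5 = 48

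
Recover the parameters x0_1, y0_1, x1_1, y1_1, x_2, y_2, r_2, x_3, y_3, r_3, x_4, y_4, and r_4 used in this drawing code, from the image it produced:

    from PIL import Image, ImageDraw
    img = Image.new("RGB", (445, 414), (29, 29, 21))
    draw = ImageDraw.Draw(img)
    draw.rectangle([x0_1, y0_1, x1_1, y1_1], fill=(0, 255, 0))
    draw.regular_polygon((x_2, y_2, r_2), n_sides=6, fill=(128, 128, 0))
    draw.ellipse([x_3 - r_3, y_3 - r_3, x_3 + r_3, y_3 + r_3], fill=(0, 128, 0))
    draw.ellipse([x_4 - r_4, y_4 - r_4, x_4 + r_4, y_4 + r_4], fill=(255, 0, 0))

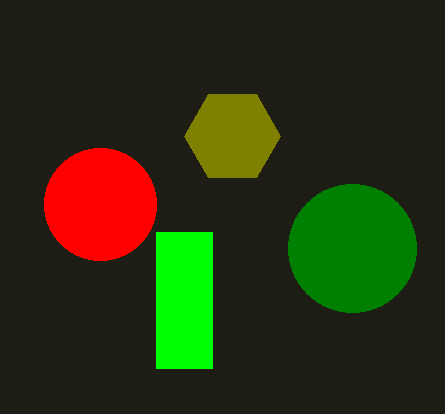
x0_1 = 156; y0_1 = 232; x1_1 = 212; y1_1 = 368; x_2 = 232; y_2 = 136; r_2 = 48; x_3 = 352; y_3 = 248; r_3 = 64; x_4 = 100; y_4 = 204; r_4 = 56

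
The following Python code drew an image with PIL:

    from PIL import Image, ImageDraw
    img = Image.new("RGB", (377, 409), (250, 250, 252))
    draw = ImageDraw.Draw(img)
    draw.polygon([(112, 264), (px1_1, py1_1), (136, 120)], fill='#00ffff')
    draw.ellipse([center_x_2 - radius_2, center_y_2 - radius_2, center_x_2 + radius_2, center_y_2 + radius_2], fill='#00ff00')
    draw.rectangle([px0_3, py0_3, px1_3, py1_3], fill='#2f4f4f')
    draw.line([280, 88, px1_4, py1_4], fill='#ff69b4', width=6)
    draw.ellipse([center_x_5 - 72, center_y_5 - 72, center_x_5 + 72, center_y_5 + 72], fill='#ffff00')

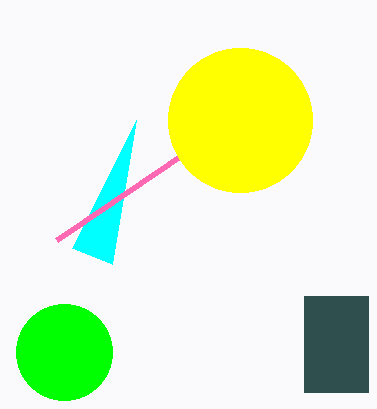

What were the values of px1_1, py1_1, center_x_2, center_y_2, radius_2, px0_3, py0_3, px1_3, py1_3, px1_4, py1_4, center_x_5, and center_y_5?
px1_1 = 72, py1_1 = 248, center_x_2 = 64, center_y_2 = 352, radius_2 = 48, px0_3 = 304, py0_3 = 296, px1_3 = 368, py1_3 = 392, px1_4 = 56, py1_4 = 240, center_x_5 = 240, center_y_5 = 120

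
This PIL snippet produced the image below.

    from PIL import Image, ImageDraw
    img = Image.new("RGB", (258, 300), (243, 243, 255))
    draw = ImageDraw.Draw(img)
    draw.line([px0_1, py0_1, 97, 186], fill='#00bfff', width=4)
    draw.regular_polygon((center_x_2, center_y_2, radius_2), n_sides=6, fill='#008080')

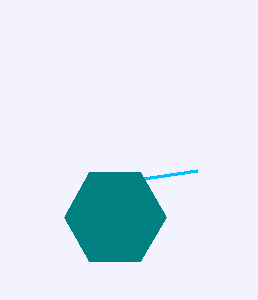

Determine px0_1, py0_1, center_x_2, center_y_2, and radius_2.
px0_1 = 197, py0_1 = 171, center_x_2 = 115, center_y_2 = 217, radius_2 = 51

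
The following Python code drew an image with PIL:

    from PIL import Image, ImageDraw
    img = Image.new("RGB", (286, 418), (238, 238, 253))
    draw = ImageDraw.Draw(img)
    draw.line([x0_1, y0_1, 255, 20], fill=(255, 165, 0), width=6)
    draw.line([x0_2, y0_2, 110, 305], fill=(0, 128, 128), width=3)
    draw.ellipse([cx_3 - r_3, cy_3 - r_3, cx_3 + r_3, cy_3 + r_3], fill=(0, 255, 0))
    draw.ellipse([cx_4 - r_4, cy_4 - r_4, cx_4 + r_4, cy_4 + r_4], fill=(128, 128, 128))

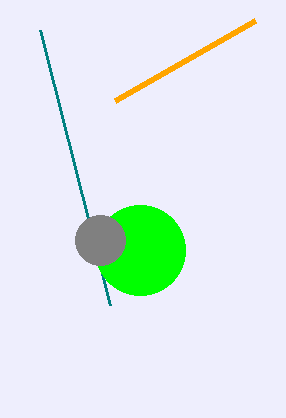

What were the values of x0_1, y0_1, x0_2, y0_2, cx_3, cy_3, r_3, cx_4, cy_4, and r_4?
x0_1 = 115
y0_1 = 100
x0_2 = 40
y0_2 = 30
cx_3 = 140
cy_3 = 250
r_3 = 45
cx_4 = 100
cy_4 = 240
r_4 = 25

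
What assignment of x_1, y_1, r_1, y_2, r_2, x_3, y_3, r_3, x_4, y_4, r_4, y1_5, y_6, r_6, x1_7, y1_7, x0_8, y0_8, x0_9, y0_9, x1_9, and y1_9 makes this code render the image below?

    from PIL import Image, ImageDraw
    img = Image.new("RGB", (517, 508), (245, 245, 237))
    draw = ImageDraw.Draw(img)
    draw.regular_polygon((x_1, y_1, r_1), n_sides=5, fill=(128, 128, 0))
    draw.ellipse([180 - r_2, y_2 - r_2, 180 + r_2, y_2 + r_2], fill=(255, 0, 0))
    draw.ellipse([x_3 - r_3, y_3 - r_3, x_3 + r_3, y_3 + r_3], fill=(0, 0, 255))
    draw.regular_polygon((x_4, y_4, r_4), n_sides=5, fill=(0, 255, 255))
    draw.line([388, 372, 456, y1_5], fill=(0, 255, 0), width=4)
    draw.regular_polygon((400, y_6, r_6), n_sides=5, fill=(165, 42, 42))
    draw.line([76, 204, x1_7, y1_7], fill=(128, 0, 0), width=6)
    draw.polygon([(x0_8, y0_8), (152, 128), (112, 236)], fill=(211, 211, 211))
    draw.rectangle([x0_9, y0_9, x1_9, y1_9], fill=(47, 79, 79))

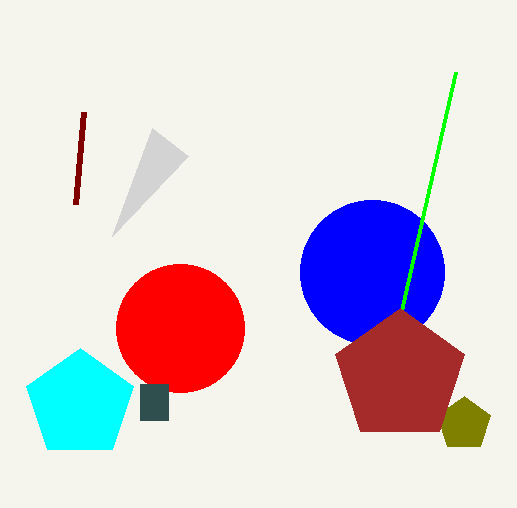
x_1 = 464; y_1 = 424; r_1 = 28; y_2 = 328; r_2 = 64; x_3 = 372; y_3 = 272; r_3 = 72; x_4 = 80; y_4 = 404; r_4 = 56; y1_5 = 72; y_6 = 376; r_6 = 68; x1_7 = 84; y1_7 = 112; x0_8 = 188; y0_8 = 156; x0_9 = 140; y0_9 = 384; x1_9 = 168; y1_9 = 420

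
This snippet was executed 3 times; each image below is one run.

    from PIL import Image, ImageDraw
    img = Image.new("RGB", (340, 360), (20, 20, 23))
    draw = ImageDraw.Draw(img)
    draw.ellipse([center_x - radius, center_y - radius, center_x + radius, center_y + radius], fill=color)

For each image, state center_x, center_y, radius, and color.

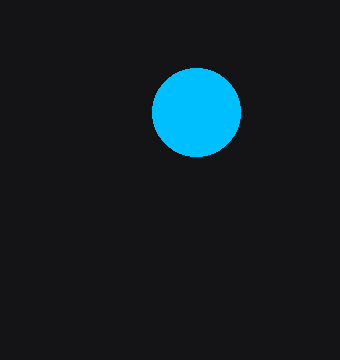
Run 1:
center_x = 196, center_y = 112, radius = 44, color = 'deepskyblue'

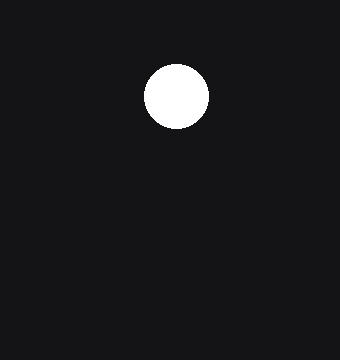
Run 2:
center_x = 176; center_y = 96; radius = 32; color = 'white'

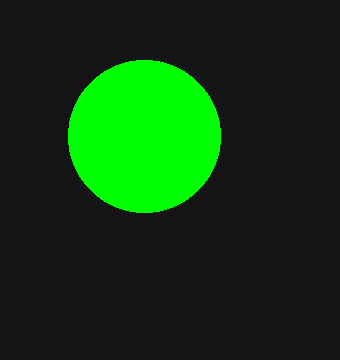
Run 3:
center_x = 144; center_y = 136; radius = 76; color = 'lime'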